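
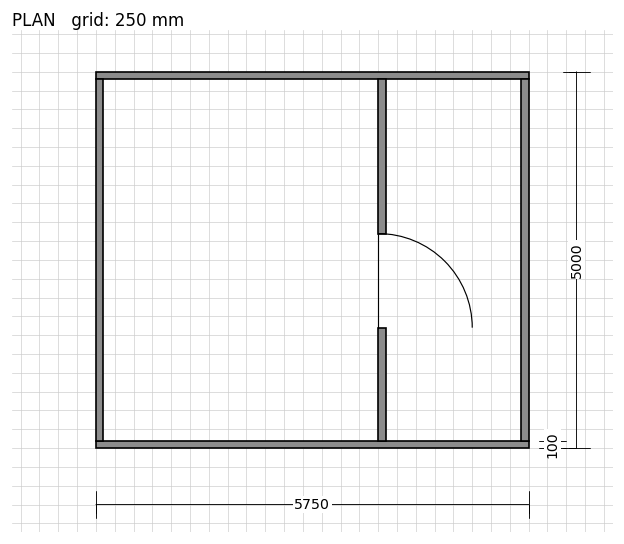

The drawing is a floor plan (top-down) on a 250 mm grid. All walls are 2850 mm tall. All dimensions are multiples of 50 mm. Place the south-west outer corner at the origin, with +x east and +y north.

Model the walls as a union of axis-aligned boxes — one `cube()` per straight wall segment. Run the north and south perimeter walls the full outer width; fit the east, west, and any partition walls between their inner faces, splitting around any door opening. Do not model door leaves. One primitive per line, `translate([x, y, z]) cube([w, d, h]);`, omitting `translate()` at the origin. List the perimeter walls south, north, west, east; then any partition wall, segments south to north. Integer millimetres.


cube([5750, 100, 2850]);
translate([0, 4900, 0]) cube([5750, 100, 2850]);
translate([0, 100, 0]) cube([100, 4800, 2850]);
translate([5650, 100, 0]) cube([100, 4800, 2850]);
translate([3750, 100, 0]) cube([100, 1500, 2850]);
translate([3750, 2850, 0]) cube([100, 2050, 2850]);


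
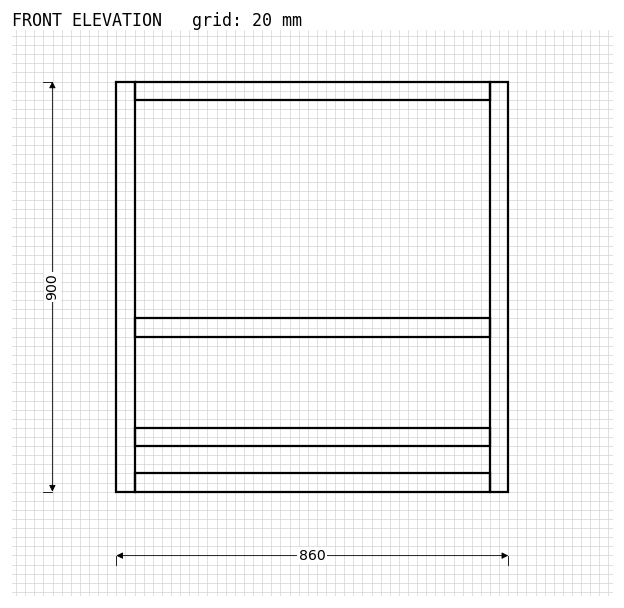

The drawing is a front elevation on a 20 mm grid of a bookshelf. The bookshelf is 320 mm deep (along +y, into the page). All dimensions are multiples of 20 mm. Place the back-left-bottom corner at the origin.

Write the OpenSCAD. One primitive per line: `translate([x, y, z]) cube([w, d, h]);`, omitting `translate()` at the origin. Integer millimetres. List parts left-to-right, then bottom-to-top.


cube([40, 320, 900]);
translate([40, 0, 0]) cube([780, 320, 40]);
translate([40, 0, 100]) cube([780, 320, 40]);
translate([40, 0, 340]) cube([780, 320, 40]);
translate([40, 0, 860]) cube([780, 320, 40]);
translate([820, 0, 0]) cube([40, 320, 900]);


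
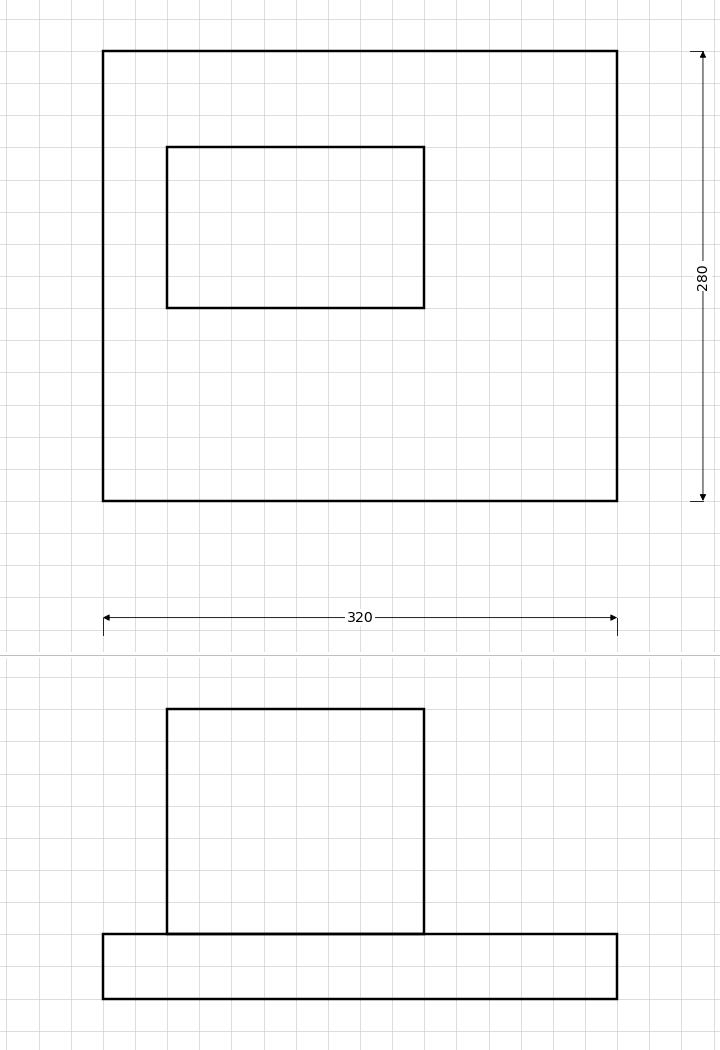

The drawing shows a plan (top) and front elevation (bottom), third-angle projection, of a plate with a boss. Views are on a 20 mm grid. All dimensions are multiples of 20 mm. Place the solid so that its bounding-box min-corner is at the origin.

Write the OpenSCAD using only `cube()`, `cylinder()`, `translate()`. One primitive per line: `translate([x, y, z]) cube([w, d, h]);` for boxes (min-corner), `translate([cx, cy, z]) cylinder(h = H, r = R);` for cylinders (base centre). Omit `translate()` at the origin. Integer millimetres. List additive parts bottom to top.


cube([320, 280, 40]);
translate([40, 120, 40]) cube([160, 100, 140]);


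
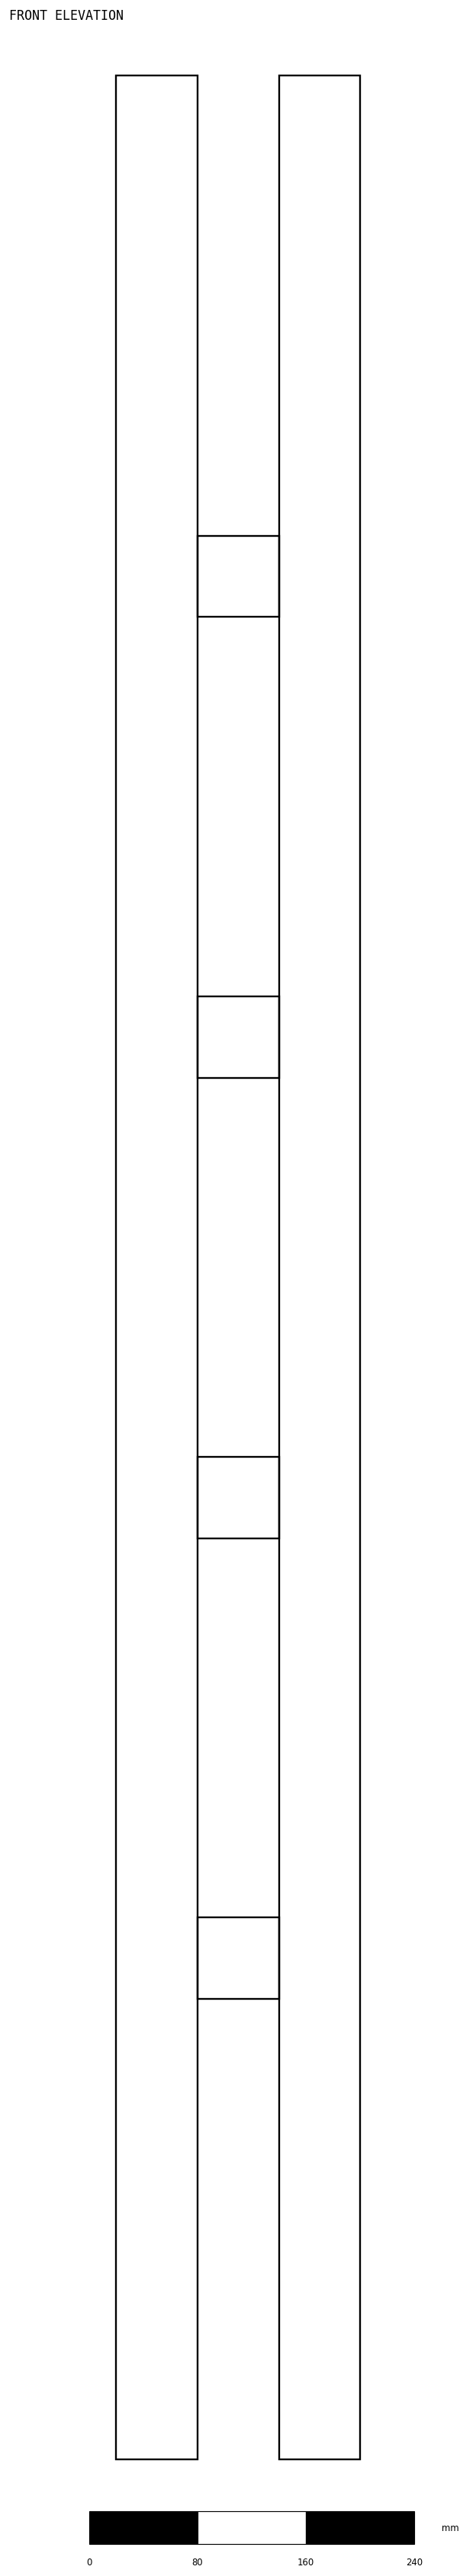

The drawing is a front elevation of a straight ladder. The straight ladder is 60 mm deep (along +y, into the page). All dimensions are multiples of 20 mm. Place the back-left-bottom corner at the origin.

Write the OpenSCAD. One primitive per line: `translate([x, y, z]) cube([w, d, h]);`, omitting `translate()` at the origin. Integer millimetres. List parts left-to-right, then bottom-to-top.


cube([60, 60, 1760]);
translate([60, 0, 340]) cube([60, 60, 60]);
translate([60, 0, 680]) cube([60, 60, 60]);
translate([60, 0, 1020]) cube([60, 60, 60]);
translate([60, 0, 1360]) cube([60, 60, 60]);
translate([120, 0, 0]) cube([60, 60, 1760]);


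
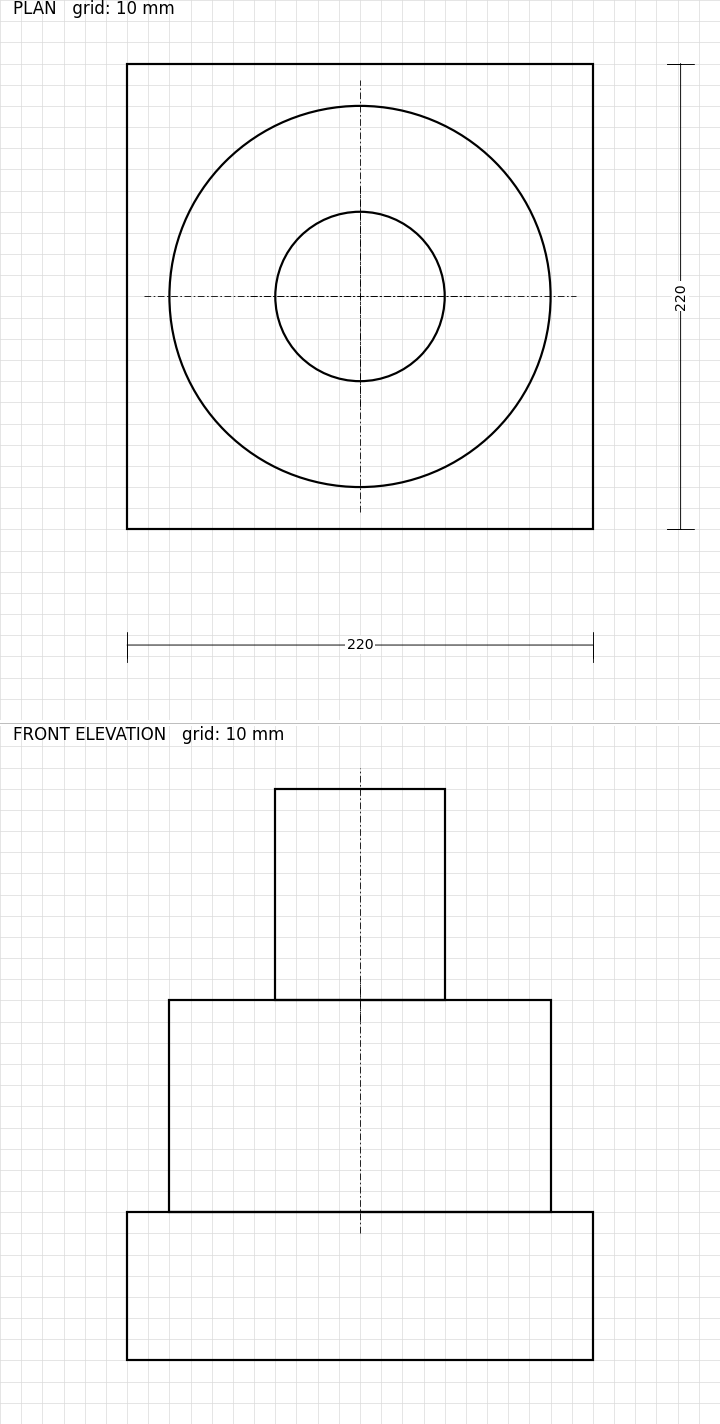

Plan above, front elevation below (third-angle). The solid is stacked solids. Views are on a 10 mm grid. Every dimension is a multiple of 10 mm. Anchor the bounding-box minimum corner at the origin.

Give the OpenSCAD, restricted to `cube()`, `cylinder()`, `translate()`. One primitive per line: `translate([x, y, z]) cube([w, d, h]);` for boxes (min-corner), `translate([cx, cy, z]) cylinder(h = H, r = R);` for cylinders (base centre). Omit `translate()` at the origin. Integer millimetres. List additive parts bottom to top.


cube([220, 220, 70]);
translate([110, 110, 70]) cylinder(h = 100, r = 90);
translate([110, 110, 170]) cylinder(h = 100, r = 40);


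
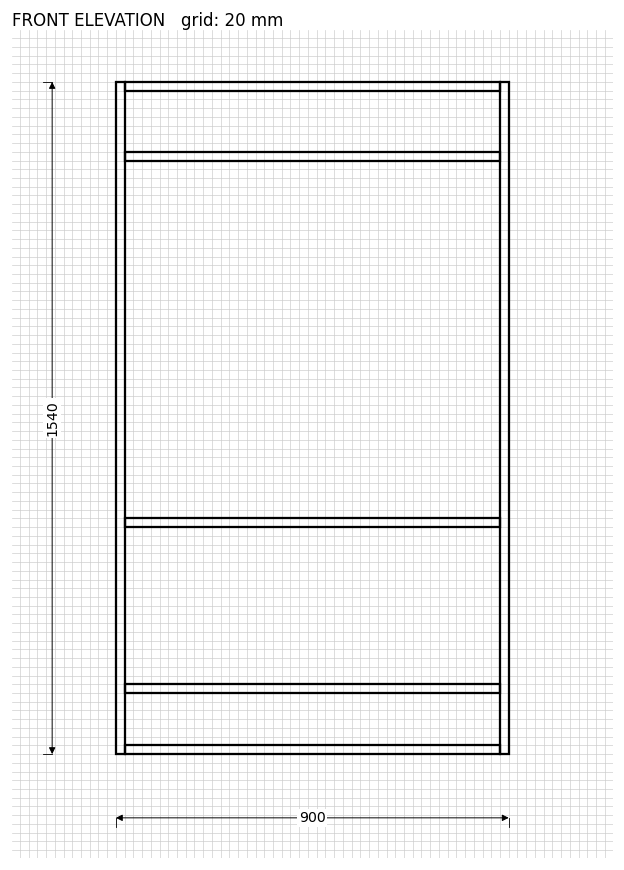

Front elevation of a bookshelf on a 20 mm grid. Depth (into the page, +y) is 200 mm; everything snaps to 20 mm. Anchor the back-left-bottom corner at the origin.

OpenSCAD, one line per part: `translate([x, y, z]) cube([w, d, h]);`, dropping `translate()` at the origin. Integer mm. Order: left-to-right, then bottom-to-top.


cube([20, 200, 1540]);
translate([20, 0, 0]) cube([860, 200, 20]);
translate([20, 0, 140]) cube([860, 200, 20]);
translate([20, 0, 520]) cube([860, 200, 20]);
translate([20, 0, 1360]) cube([860, 200, 20]);
translate([20, 0, 1520]) cube([860, 200, 20]);
translate([880, 0, 0]) cube([20, 200, 1540]);


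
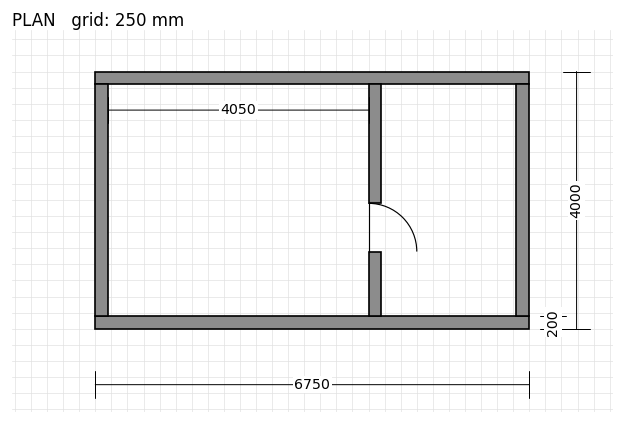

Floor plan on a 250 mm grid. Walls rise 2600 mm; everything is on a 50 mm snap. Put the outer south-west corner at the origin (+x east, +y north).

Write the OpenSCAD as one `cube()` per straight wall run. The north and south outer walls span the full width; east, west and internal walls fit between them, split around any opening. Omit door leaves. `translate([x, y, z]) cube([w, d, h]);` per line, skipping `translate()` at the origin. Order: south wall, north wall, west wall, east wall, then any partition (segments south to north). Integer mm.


cube([6750, 200, 2600]);
translate([0, 3800, 0]) cube([6750, 200, 2600]);
translate([0, 200, 0]) cube([200, 3600, 2600]);
translate([6550, 200, 0]) cube([200, 3600, 2600]);
translate([4250, 200, 0]) cube([200, 1000, 2600]);
translate([4250, 1950, 0]) cube([200, 1850, 2600]);


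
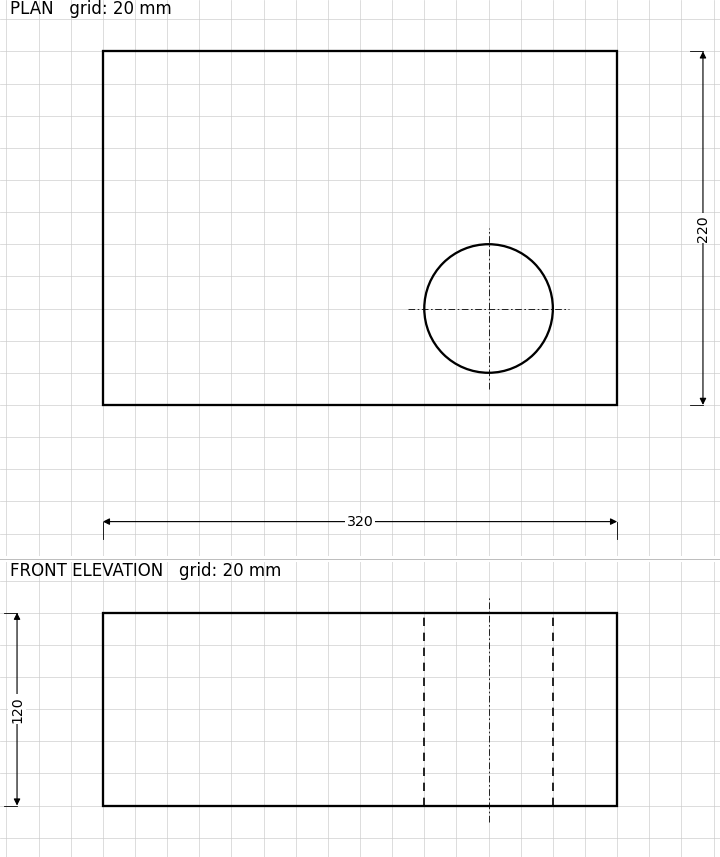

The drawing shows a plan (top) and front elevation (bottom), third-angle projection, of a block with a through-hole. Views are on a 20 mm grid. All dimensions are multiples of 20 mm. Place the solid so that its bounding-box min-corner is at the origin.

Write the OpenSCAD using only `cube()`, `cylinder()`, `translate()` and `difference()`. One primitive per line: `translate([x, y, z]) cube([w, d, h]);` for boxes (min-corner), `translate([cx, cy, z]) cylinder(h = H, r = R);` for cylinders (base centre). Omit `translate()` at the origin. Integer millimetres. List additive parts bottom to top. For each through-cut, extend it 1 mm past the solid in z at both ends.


difference() {
  cube([320, 220, 120]);
  translate([240, 60, -1]) cylinder(h = 122, r = 40);
}


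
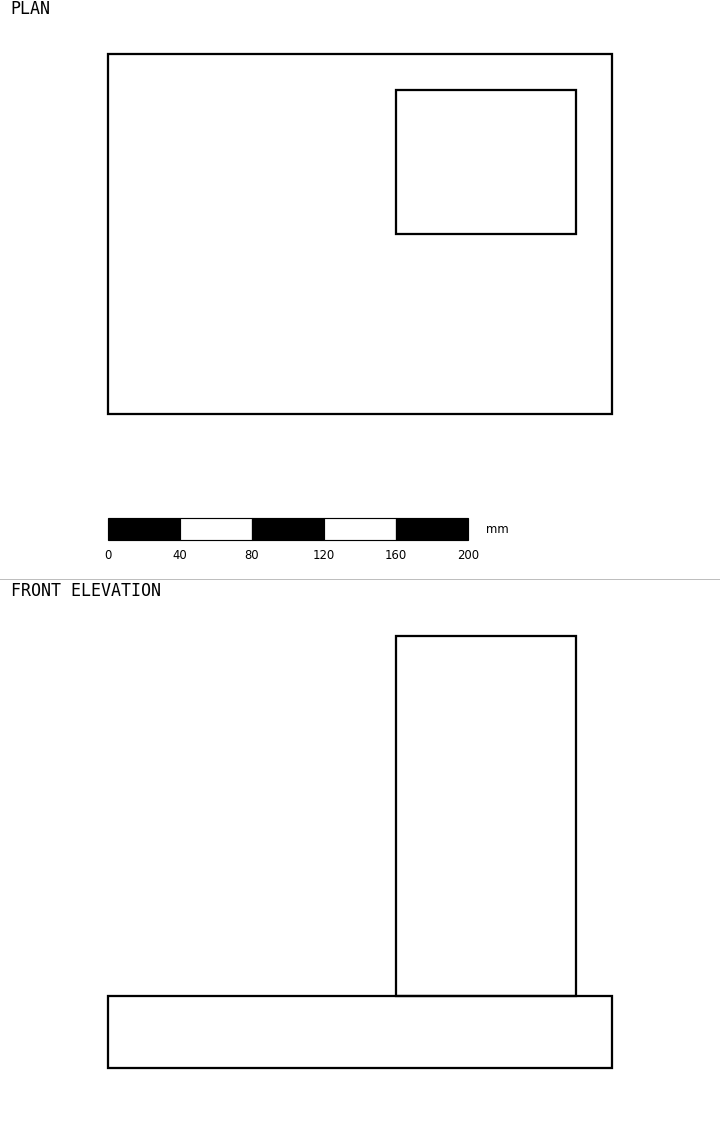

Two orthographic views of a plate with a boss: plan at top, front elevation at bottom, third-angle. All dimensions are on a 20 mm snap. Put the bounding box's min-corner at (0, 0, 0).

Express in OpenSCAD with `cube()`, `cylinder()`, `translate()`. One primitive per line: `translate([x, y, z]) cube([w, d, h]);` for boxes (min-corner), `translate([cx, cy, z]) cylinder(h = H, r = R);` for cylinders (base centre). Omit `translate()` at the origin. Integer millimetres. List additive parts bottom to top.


cube([280, 200, 40]);
translate([160, 100, 40]) cube([100, 80, 200]);


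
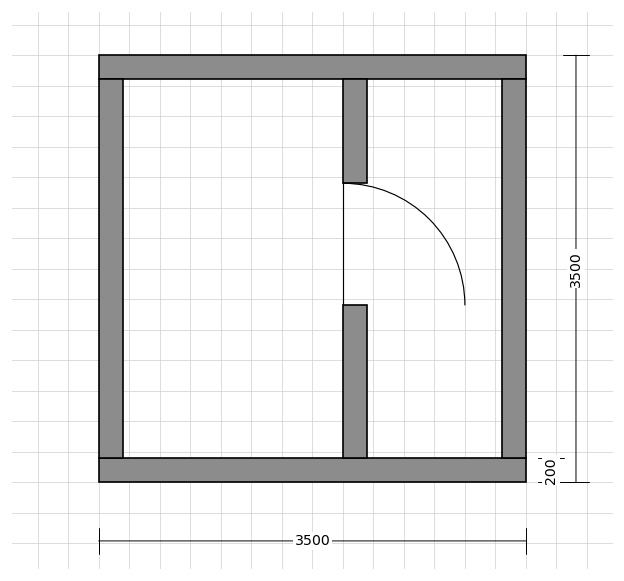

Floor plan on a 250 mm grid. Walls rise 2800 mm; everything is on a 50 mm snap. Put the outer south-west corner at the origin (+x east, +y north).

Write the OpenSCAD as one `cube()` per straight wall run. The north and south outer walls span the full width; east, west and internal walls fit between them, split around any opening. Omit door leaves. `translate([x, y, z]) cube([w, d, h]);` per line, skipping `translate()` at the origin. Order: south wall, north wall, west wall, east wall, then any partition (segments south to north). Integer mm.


cube([3500, 200, 2800]);
translate([0, 3300, 0]) cube([3500, 200, 2800]);
translate([0, 200, 0]) cube([200, 3100, 2800]);
translate([3300, 200, 0]) cube([200, 3100, 2800]);
translate([2000, 200, 0]) cube([200, 1250, 2800]);
translate([2000, 2450, 0]) cube([200, 850, 2800]);


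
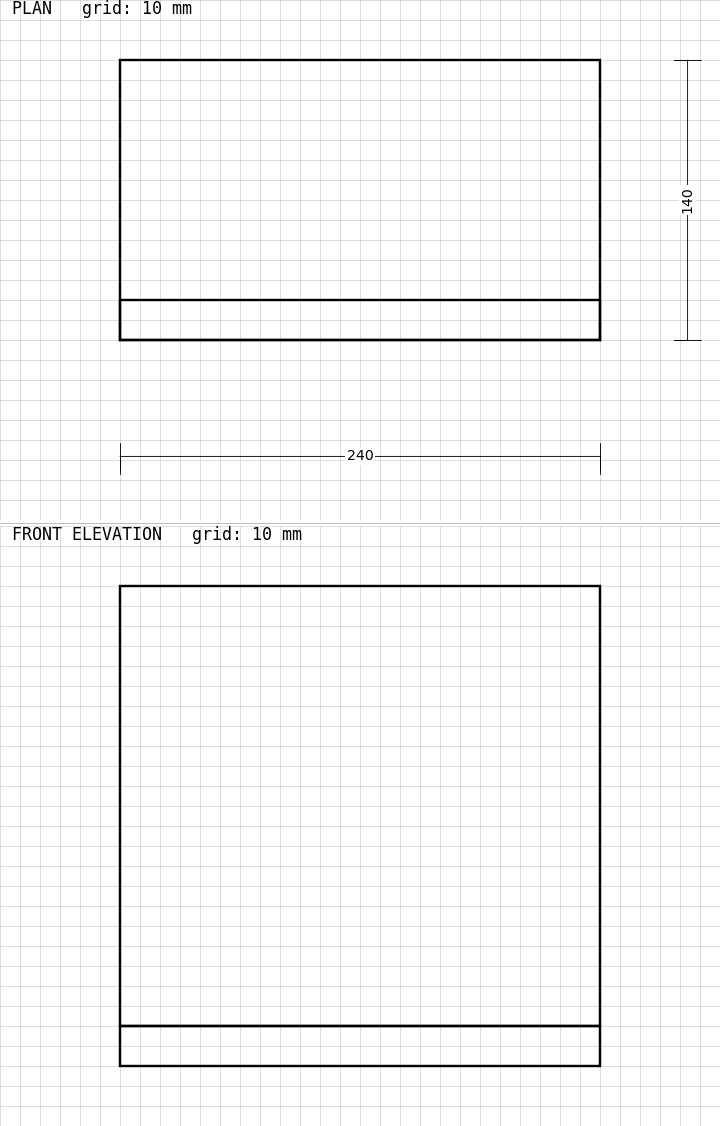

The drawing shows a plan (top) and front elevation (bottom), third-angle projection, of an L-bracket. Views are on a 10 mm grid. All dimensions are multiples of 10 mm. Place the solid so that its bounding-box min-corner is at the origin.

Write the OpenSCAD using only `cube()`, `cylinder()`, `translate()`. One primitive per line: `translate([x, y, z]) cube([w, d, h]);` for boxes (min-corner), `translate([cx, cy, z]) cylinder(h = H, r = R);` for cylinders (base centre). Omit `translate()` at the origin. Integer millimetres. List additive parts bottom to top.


cube([240, 140, 20]);
translate([0, 0, 20]) cube([240, 20, 220]);


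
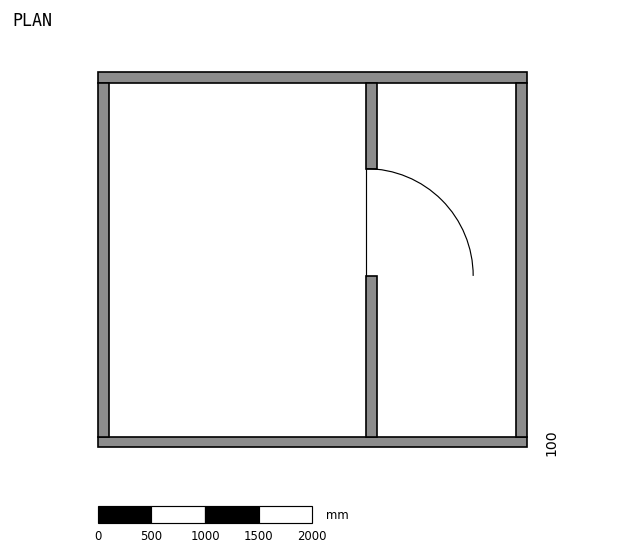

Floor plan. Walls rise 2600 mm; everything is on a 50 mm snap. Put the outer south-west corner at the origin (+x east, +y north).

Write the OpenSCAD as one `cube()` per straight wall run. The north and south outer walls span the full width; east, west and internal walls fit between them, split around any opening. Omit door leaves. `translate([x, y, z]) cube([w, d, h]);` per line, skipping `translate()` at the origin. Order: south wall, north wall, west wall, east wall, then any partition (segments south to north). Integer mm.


cube([4000, 100, 2600]);
translate([0, 3400, 0]) cube([4000, 100, 2600]);
translate([0, 100, 0]) cube([100, 3300, 2600]);
translate([3900, 100, 0]) cube([100, 3300, 2600]);
translate([2500, 100, 0]) cube([100, 1500, 2600]);
translate([2500, 2600, 0]) cube([100, 800, 2600]);


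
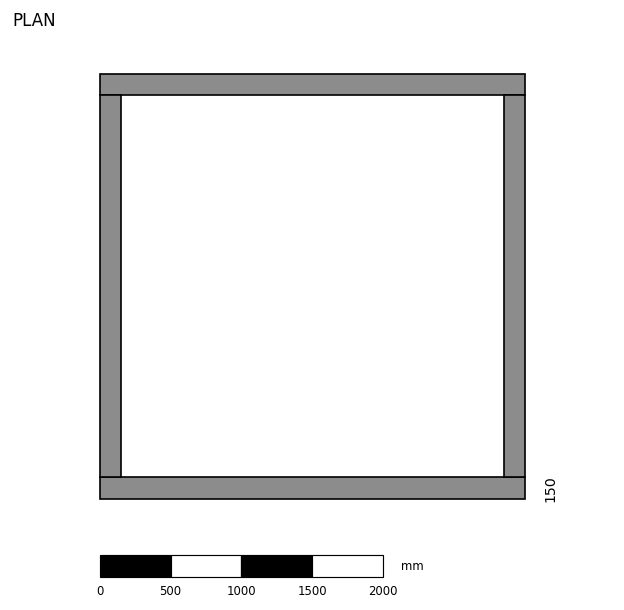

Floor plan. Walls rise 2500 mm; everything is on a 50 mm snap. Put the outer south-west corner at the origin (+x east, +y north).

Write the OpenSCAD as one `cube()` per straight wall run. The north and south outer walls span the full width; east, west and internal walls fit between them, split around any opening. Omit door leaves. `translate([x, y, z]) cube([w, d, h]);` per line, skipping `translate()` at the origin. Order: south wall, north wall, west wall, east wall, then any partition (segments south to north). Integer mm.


cube([3000, 150, 2500]);
translate([0, 2850, 0]) cube([3000, 150, 2500]);
translate([0, 150, 0]) cube([150, 2700, 2500]);
translate([2850, 150, 0]) cube([150, 2700, 2500]);


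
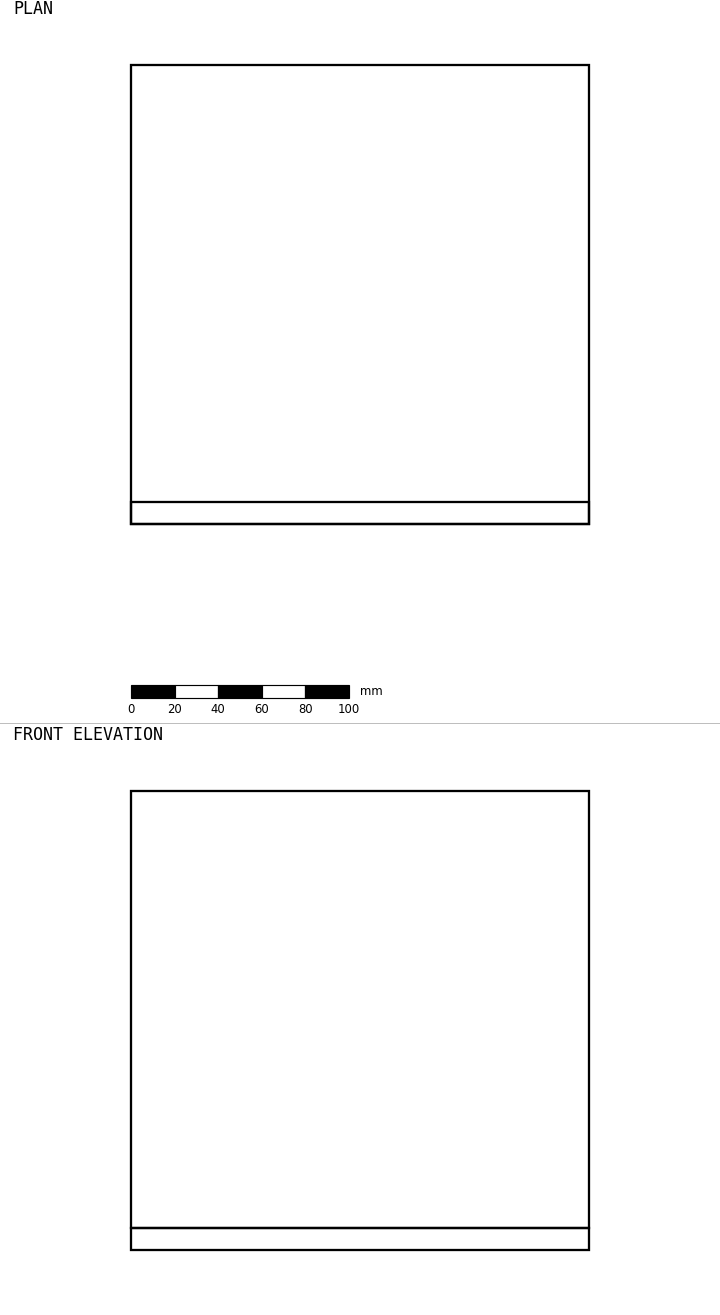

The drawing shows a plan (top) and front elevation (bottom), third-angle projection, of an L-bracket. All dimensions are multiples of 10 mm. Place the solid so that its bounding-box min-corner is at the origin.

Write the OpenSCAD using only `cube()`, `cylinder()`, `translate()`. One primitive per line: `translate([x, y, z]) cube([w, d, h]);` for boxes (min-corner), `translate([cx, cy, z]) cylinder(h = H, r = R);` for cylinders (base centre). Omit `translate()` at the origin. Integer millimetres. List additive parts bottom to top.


cube([210, 210, 10]);
translate([0, 0, 10]) cube([210, 10, 200]);


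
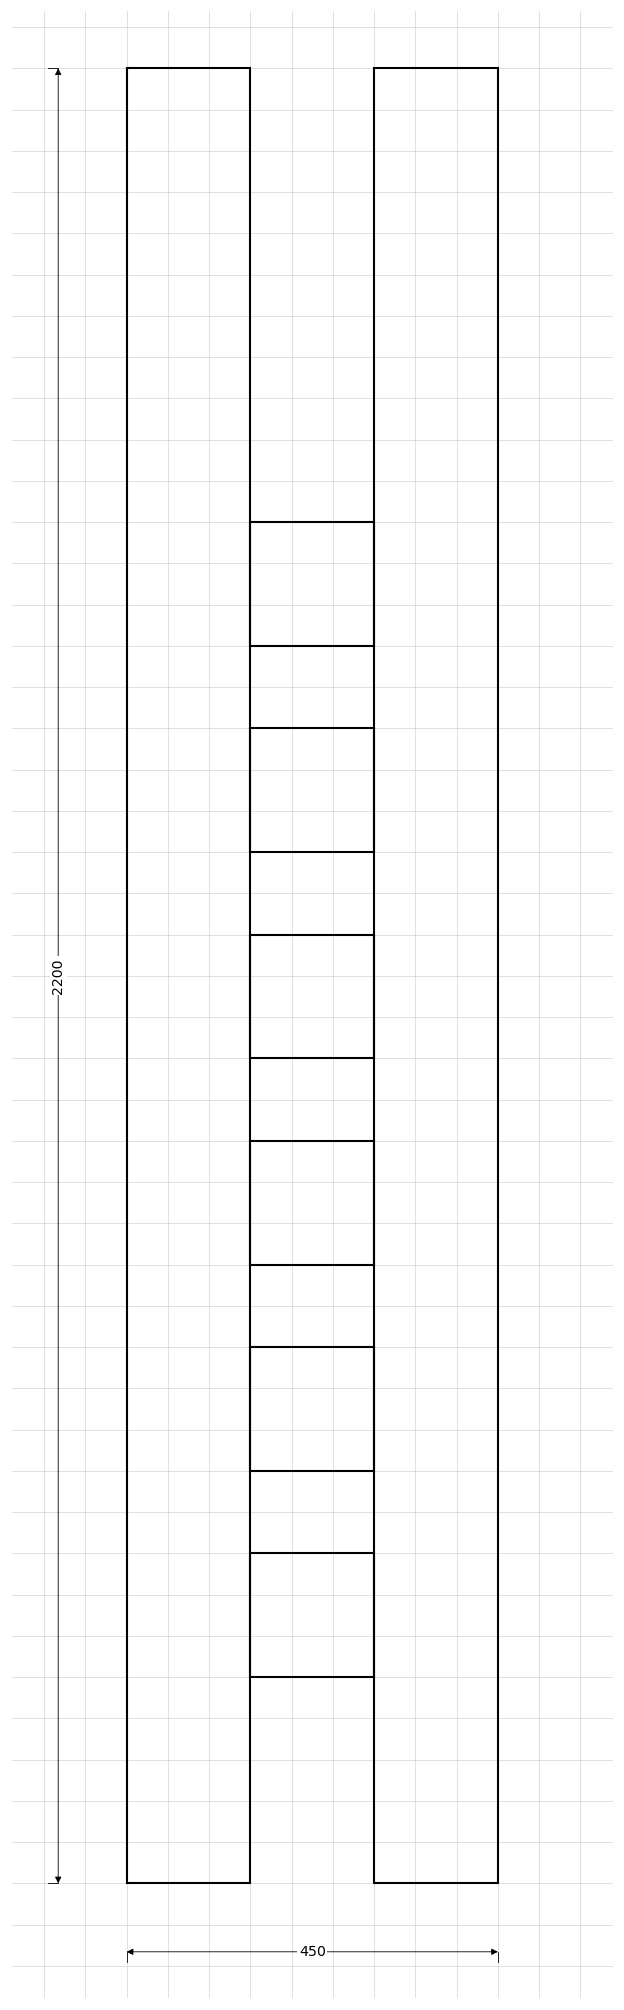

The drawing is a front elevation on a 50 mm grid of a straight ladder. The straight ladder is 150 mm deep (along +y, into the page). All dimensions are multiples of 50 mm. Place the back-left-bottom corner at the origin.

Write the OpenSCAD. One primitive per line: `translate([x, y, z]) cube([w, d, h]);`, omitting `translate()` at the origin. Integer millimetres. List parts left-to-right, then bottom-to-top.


cube([150, 150, 2200]);
translate([150, 0, 250]) cube([150, 150, 150]);
translate([150, 0, 500]) cube([150, 150, 150]);
translate([150, 0, 750]) cube([150, 150, 150]);
translate([150, 0, 1000]) cube([150, 150, 150]);
translate([150, 0, 1250]) cube([150, 150, 150]);
translate([150, 0, 1500]) cube([150, 150, 150]);
translate([300, 0, 0]) cube([150, 150, 2200]);


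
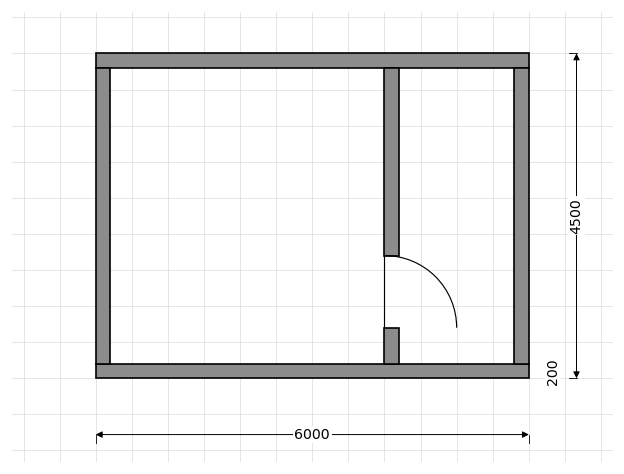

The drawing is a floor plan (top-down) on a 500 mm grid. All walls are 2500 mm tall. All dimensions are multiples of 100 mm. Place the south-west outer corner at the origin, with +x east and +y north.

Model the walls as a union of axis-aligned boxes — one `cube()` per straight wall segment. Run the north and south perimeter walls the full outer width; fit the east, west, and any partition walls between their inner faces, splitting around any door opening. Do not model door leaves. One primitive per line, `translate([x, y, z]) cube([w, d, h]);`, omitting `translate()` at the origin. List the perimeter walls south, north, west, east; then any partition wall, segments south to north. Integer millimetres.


cube([6000, 200, 2500]);
translate([0, 4300, 0]) cube([6000, 200, 2500]);
translate([0, 200, 0]) cube([200, 4100, 2500]);
translate([5800, 200, 0]) cube([200, 4100, 2500]);
translate([4000, 200, 0]) cube([200, 500, 2500]);
translate([4000, 1700, 0]) cube([200, 2600, 2500]);


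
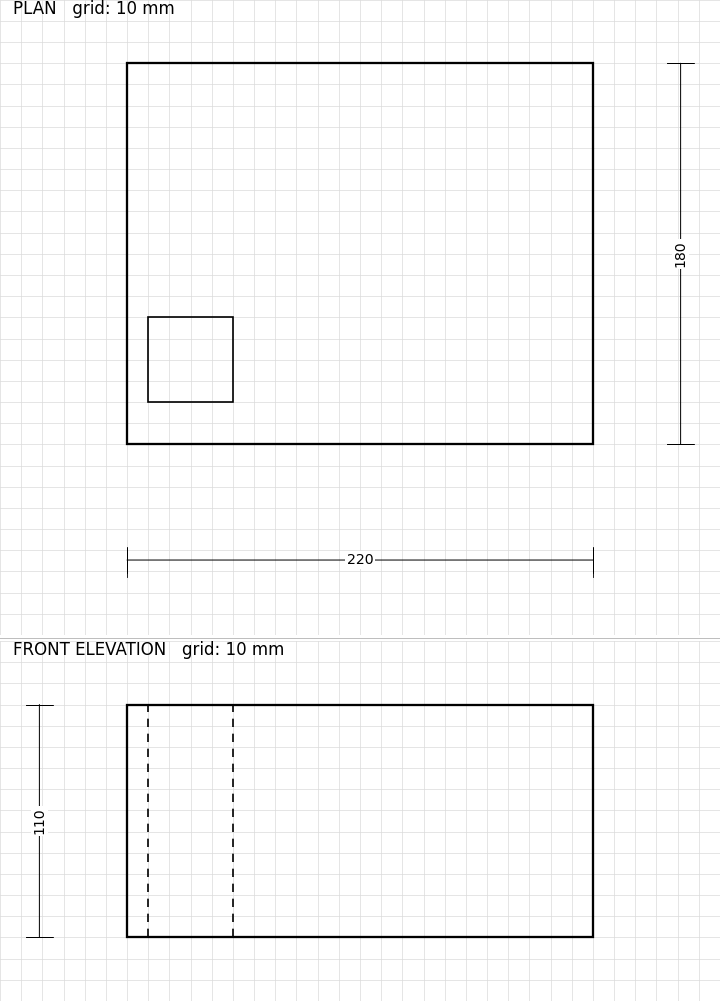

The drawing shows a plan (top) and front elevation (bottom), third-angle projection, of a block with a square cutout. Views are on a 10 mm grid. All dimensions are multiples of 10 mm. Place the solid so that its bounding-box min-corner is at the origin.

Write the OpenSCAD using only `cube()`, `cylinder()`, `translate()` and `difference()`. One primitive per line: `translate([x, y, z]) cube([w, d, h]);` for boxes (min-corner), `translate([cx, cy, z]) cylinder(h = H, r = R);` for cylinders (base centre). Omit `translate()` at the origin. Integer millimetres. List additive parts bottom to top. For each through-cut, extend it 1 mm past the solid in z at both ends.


difference() {
  cube([220, 180, 110]);
  translate([10, 20, -1]) cube([40, 40, 112]);
}


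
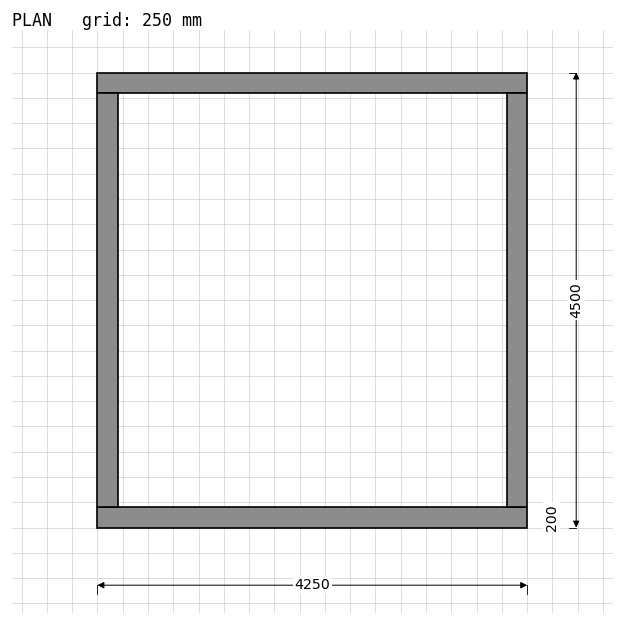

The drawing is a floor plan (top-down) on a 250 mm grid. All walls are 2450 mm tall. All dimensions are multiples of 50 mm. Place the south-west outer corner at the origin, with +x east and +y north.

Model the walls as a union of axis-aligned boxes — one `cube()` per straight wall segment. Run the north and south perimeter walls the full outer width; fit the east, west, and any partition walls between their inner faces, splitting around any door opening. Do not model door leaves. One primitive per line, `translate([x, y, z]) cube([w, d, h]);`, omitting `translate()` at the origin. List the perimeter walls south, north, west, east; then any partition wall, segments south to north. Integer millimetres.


cube([4250, 200, 2450]);
translate([0, 4300, 0]) cube([4250, 200, 2450]);
translate([0, 200, 0]) cube([200, 4100, 2450]);
translate([4050, 200, 0]) cube([200, 4100, 2450]);


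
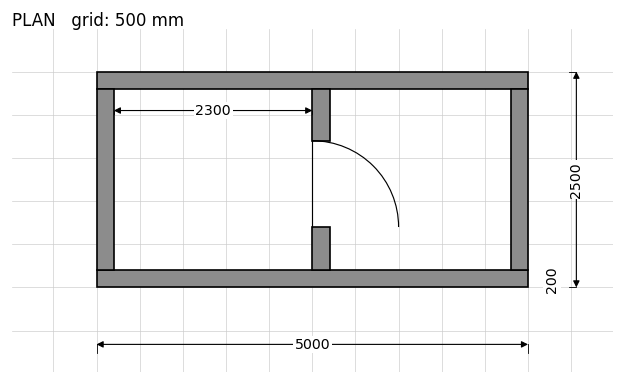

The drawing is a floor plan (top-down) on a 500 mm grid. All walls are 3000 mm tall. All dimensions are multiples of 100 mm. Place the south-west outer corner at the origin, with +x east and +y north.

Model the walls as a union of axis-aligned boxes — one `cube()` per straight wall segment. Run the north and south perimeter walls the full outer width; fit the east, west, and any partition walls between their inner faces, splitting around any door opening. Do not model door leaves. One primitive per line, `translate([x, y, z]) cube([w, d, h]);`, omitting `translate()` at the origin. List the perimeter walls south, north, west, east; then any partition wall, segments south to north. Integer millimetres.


cube([5000, 200, 3000]);
translate([0, 2300, 0]) cube([5000, 200, 3000]);
translate([0, 200, 0]) cube([200, 2100, 3000]);
translate([4800, 200, 0]) cube([200, 2100, 3000]);
translate([2500, 200, 0]) cube([200, 500, 3000]);
translate([2500, 1700, 0]) cube([200, 600, 3000]);


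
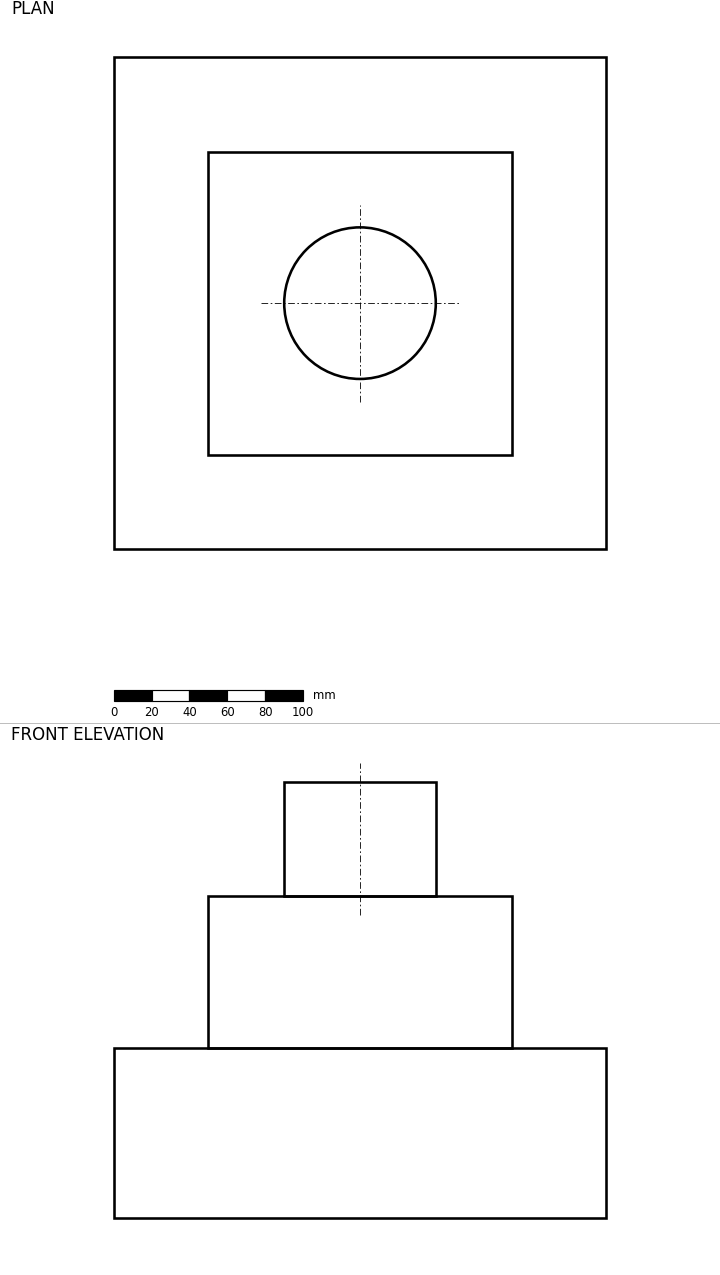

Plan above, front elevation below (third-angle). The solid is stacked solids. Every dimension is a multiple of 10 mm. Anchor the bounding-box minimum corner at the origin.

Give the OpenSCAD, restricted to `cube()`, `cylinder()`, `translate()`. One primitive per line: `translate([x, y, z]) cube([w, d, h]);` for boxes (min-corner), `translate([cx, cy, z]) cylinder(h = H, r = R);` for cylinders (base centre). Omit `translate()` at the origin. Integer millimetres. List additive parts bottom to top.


cube([260, 260, 90]);
translate([50, 50, 90]) cube([160, 160, 80]);
translate([130, 130, 170]) cylinder(h = 60, r = 40);


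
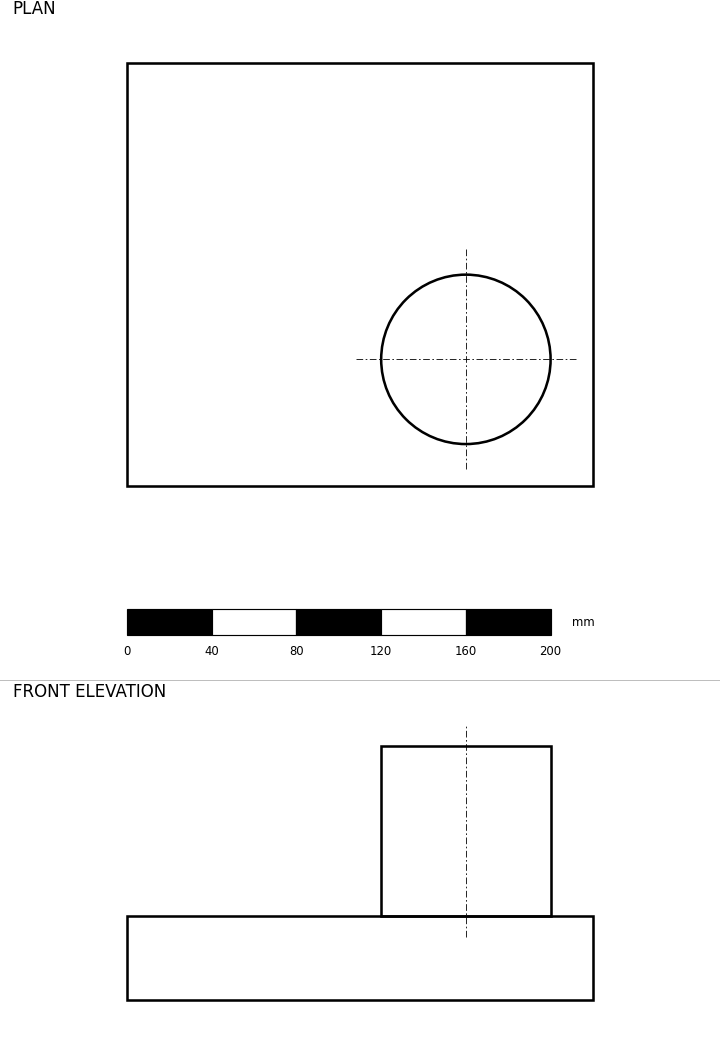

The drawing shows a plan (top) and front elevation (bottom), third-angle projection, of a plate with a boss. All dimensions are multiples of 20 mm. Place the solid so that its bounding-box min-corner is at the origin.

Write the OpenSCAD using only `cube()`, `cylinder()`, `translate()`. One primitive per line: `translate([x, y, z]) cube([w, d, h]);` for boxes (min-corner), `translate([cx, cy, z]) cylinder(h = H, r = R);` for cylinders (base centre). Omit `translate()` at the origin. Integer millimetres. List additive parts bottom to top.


cube([220, 200, 40]);
translate([160, 60, 40]) cylinder(h = 80, r = 40);


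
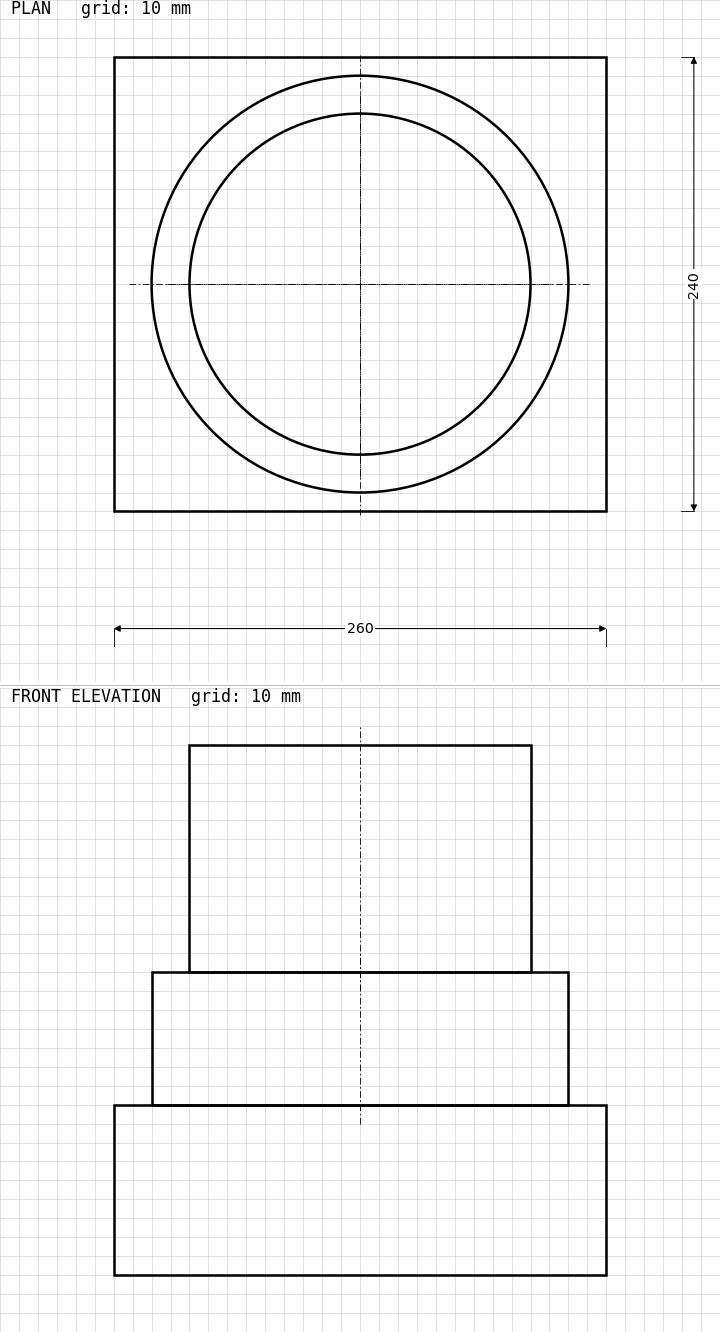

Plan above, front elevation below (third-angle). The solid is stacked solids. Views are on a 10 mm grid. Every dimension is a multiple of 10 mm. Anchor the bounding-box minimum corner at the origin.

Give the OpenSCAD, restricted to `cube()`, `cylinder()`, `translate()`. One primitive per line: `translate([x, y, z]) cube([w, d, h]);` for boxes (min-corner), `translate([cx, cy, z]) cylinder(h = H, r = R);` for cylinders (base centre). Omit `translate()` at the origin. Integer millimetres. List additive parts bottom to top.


cube([260, 240, 90]);
translate([130, 120, 90]) cylinder(h = 70, r = 110);
translate([130, 120, 160]) cylinder(h = 120, r = 90);


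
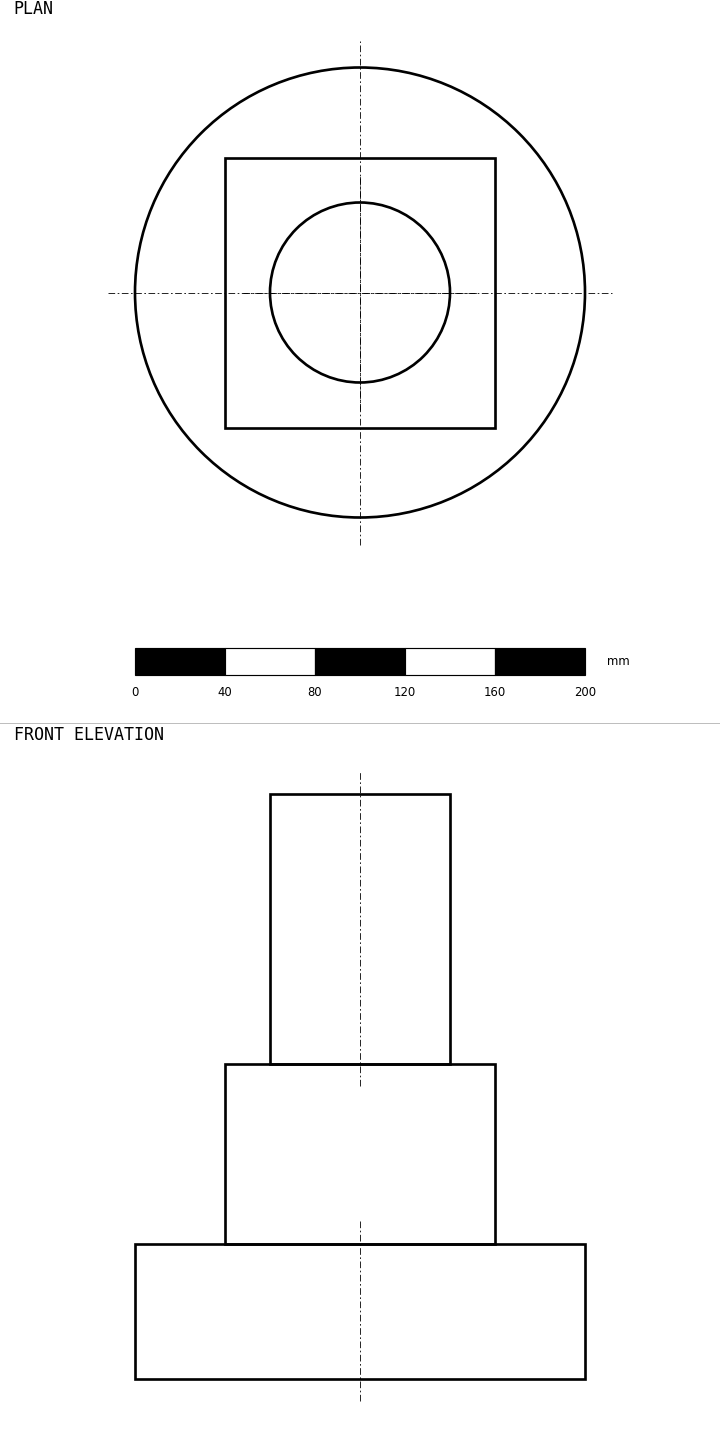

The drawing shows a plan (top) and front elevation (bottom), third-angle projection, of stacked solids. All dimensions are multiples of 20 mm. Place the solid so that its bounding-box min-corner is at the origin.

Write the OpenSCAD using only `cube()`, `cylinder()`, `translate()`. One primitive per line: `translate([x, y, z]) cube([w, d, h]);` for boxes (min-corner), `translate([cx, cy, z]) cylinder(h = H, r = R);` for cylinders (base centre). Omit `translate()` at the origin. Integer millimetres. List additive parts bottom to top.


translate([100, 100, 0]) cylinder(h = 60, r = 100);
translate([40, 40, 60]) cube([120, 120, 80]);
translate([100, 100, 140]) cylinder(h = 120, r = 40);


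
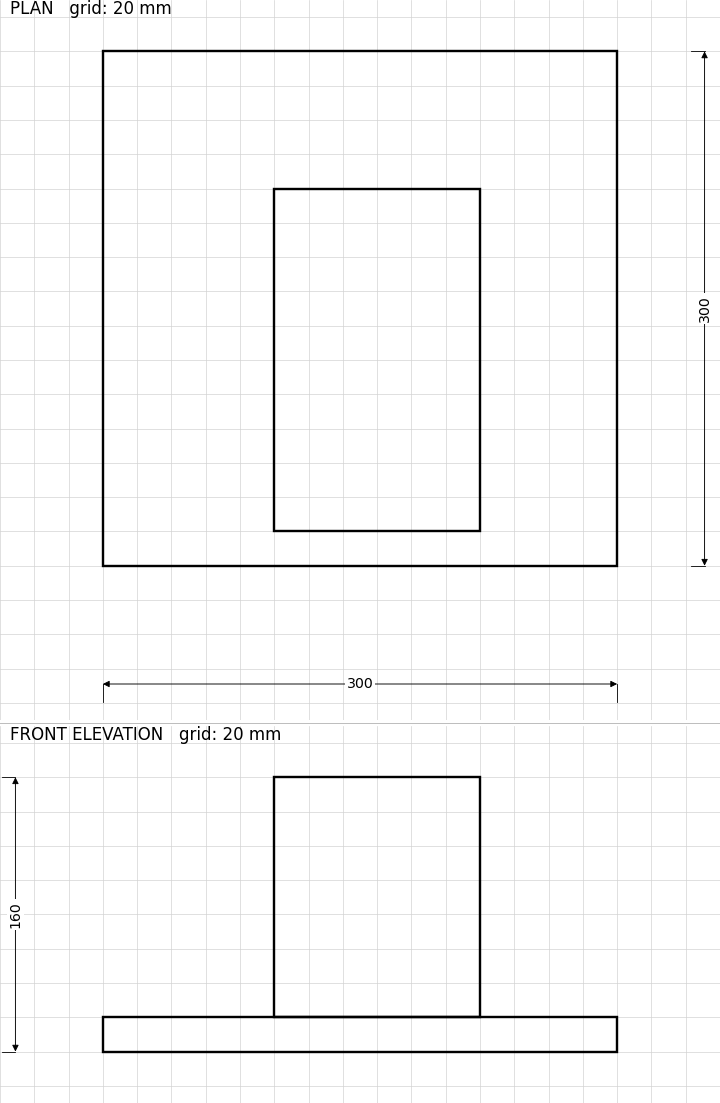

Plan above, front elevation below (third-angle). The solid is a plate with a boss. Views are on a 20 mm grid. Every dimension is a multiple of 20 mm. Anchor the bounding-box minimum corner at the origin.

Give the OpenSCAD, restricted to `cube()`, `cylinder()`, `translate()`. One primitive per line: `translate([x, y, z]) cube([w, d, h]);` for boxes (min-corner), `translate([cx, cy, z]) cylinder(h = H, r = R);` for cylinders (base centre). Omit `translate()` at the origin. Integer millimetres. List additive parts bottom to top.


cube([300, 300, 20]);
translate([100, 20, 20]) cube([120, 200, 140]);


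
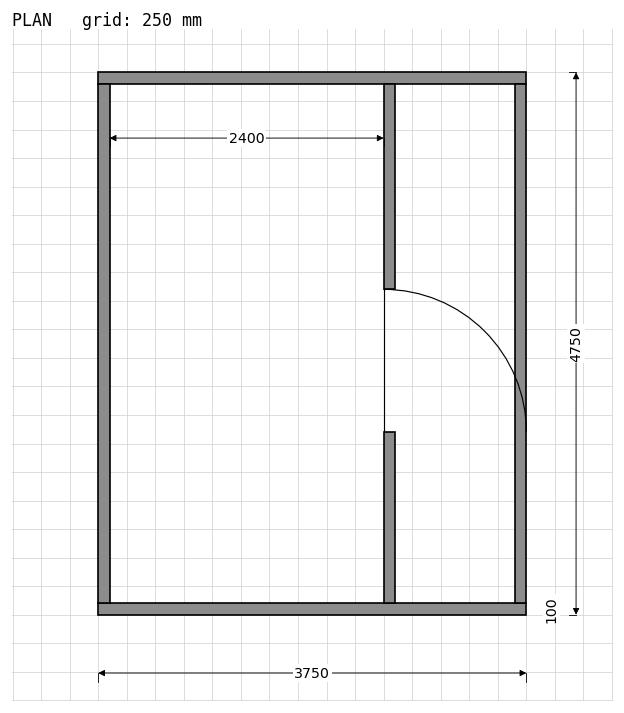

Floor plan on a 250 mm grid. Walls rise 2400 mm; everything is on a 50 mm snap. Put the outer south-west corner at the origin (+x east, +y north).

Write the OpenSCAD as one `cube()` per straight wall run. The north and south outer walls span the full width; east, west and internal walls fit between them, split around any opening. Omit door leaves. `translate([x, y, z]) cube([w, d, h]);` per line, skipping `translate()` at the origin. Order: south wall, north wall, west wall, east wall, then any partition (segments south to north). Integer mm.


cube([3750, 100, 2400]);
translate([0, 4650, 0]) cube([3750, 100, 2400]);
translate([0, 100, 0]) cube([100, 4550, 2400]);
translate([3650, 100, 0]) cube([100, 4550, 2400]);
translate([2500, 100, 0]) cube([100, 1500, 2400]);
translate([2500, 2850, 0]) cube([100, 1800, 2400]);


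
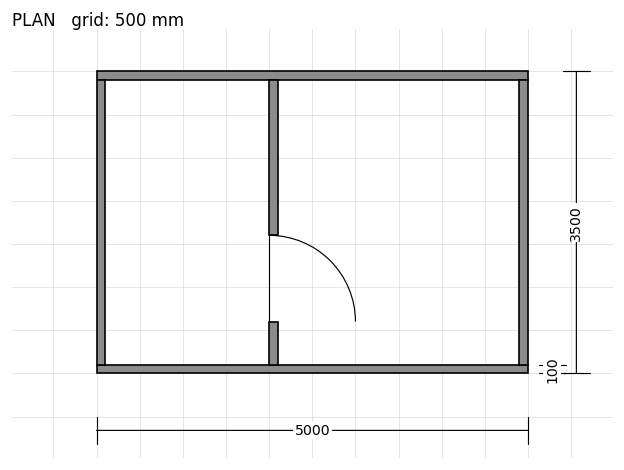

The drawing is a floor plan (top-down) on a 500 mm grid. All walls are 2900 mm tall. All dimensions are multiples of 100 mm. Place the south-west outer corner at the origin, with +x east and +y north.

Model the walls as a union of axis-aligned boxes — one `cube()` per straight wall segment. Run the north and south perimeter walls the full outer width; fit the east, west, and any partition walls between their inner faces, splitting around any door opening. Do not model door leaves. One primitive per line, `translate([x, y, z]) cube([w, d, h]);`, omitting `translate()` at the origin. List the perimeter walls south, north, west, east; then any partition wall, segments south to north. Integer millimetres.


cube([5000, 100, 2900]);
translate([0, 3400, 0]) cube([5000, 100, 2900]);
translate([0, 100, 0]) cube([100, 3300, 2900]);
translate([4900, 100, 0]) cube([100, 3300, 2900]);
translate([2000, 100, 0]) cube([100, 500, 2900]);
translate([2000, 1600, 0]) cube([100, 1800, 2900]);


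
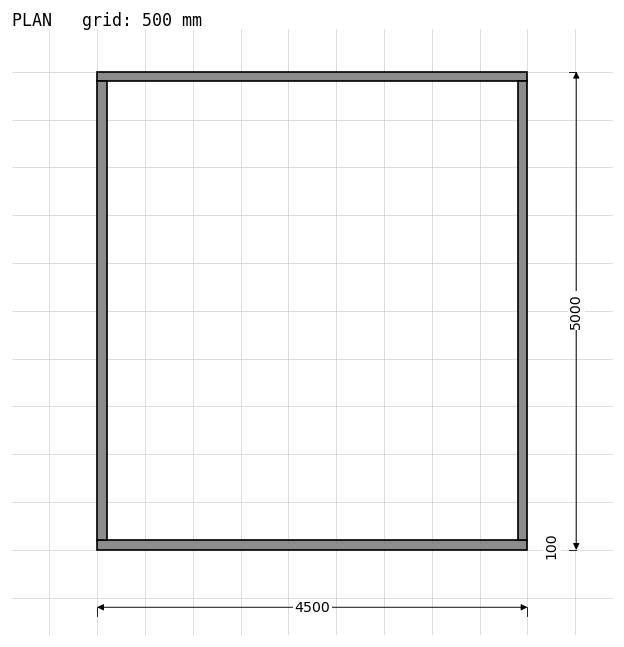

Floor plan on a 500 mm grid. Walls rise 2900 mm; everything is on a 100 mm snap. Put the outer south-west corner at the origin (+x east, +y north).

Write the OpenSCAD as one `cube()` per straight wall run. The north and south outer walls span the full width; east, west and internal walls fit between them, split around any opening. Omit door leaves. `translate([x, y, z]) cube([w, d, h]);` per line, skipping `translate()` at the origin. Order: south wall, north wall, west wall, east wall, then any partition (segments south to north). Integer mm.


cube([4500, 100, 2900]);
translate([0, 4900, 0]) cube([4500, 100, 2900]);
translate([0, 100, 0]) cube([100, 4800, 2900]);
translate([4400, 100, 0]) cube([100, 4800, 2900]);


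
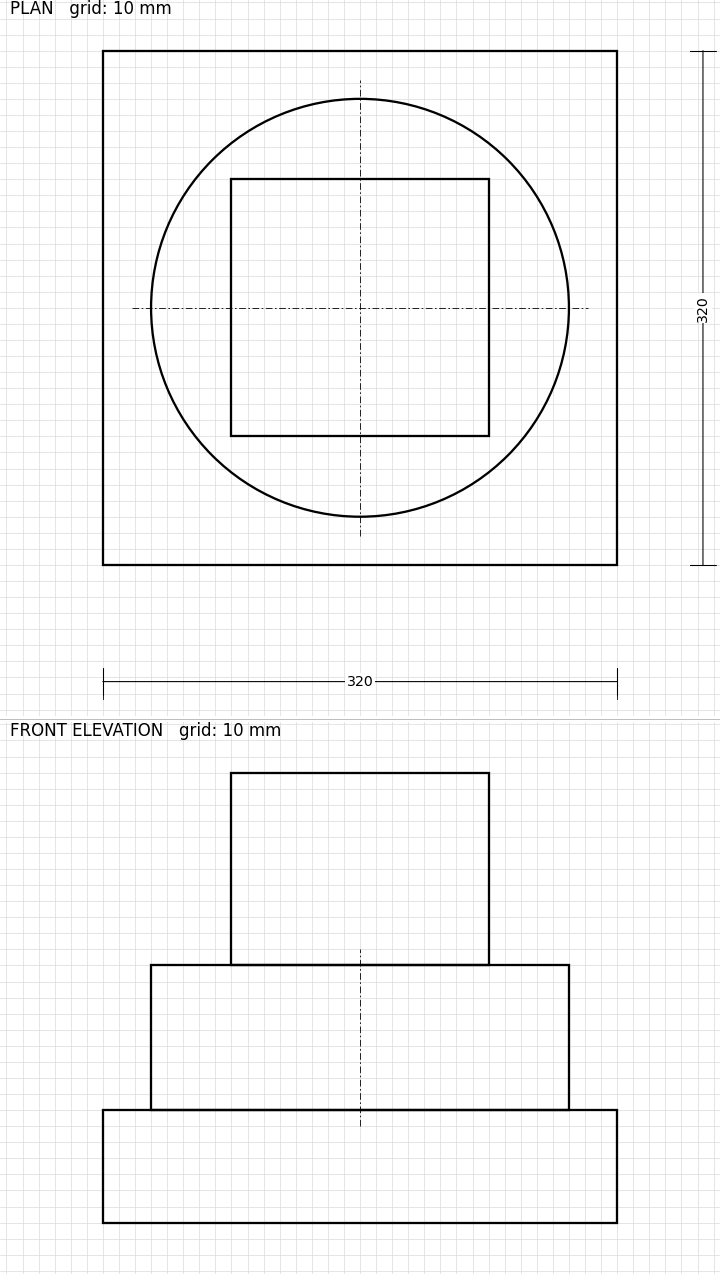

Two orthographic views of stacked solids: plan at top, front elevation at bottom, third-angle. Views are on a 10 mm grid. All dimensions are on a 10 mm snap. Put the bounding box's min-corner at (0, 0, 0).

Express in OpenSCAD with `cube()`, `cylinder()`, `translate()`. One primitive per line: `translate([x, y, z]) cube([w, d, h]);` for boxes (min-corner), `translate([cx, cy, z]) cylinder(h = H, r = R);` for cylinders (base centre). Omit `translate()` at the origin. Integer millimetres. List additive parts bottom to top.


cube([320, 320, 70]);
translate([160, 160, 70]) cylinder(h = 90, r = 130);
translate([80, 80, 160]) cube([160, 160, 120]);


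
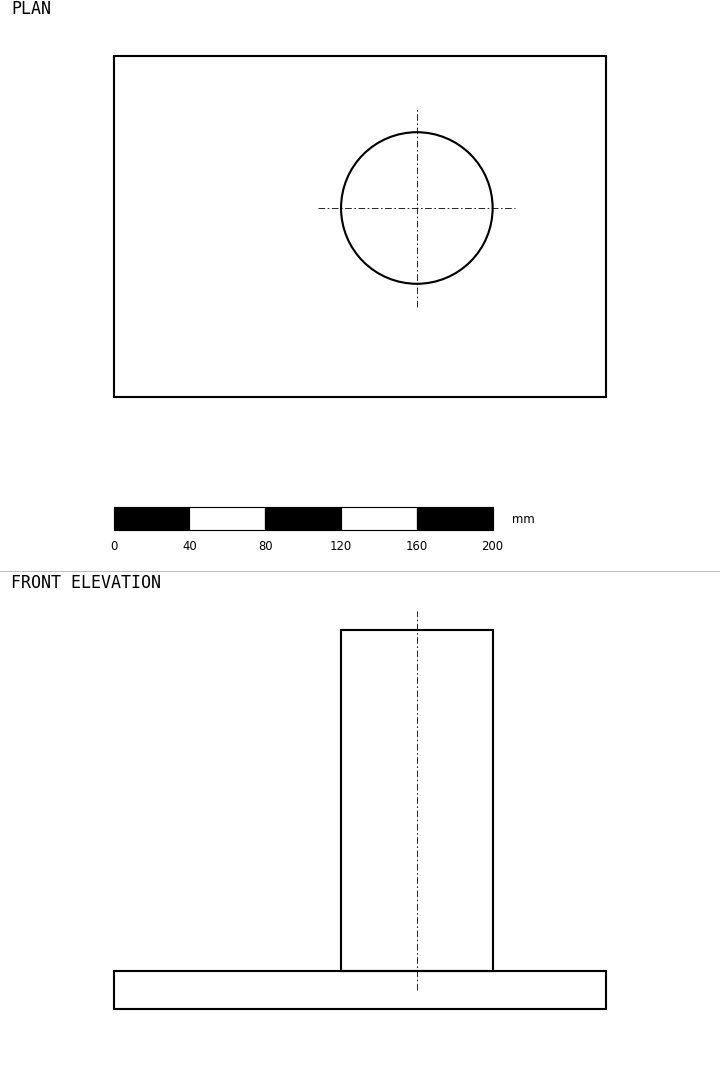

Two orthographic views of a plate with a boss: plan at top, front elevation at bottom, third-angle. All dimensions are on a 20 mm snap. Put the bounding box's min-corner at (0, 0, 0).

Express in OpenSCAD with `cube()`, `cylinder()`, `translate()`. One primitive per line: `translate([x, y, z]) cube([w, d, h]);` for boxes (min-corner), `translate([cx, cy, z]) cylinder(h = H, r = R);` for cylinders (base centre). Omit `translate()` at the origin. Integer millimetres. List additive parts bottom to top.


cube([260, 180, 20]);
translate([160, 100, 20]) cylinder(h = 180, r = 40);


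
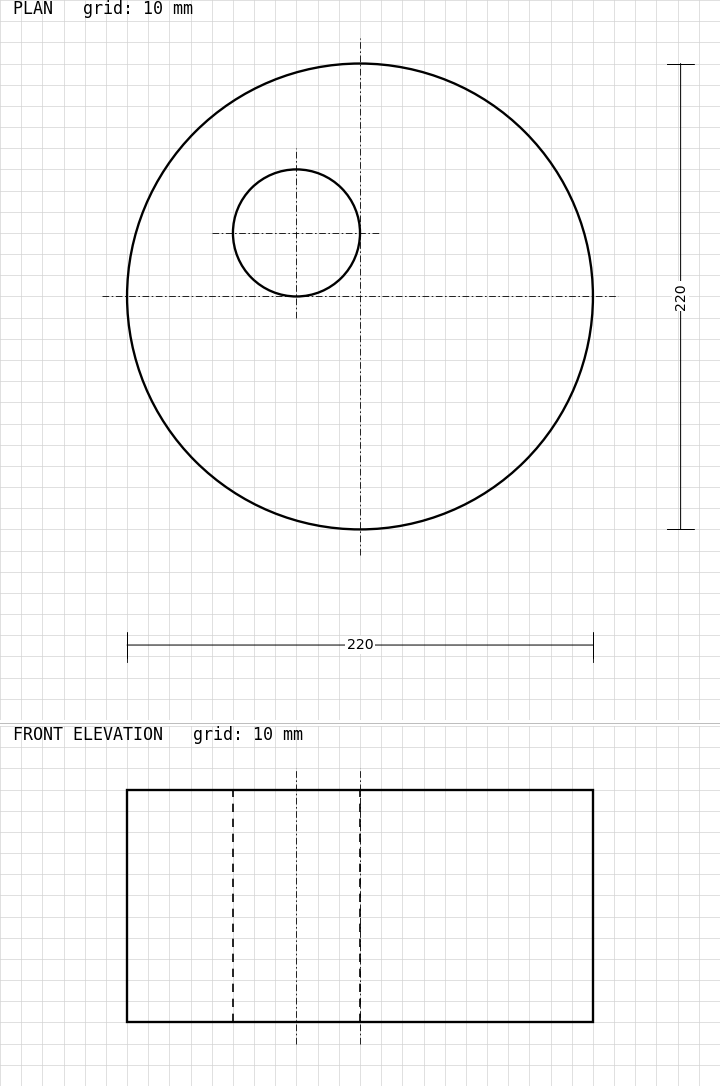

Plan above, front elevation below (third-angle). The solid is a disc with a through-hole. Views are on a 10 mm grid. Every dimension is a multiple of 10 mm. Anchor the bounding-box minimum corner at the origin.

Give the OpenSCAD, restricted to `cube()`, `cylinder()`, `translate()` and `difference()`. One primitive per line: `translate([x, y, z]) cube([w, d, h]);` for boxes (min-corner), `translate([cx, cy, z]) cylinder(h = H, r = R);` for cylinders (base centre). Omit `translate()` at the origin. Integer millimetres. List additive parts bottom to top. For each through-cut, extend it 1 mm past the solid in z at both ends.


difference() {
  translate([110, 110, 0]) cylinder(h = 110, r = 110);
  translate([80, 140, -1]) cylinder(h = 112, r = 30);
}


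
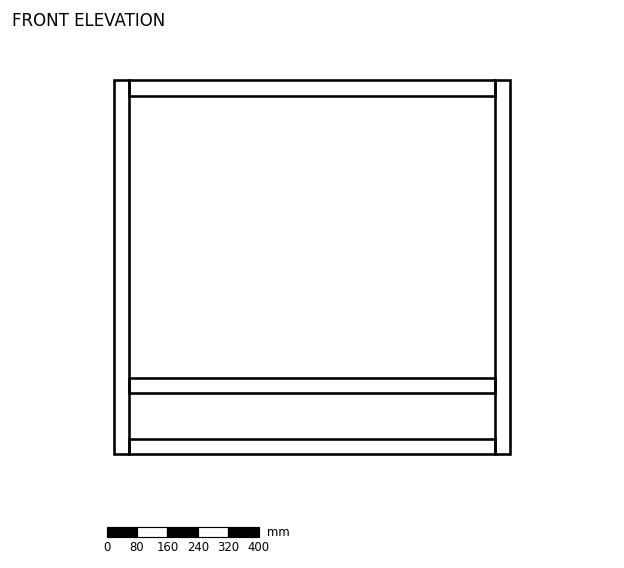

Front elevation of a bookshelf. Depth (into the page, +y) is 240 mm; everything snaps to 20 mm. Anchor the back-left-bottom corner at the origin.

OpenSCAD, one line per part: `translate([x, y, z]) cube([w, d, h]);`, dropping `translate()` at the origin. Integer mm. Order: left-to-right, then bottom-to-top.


cube([40, 240, 980]);
translate([40, 0, 0]) cube([960, 240, 40]);
translate([40, 0, 160]) cube([960, 240, 40]);
translate([40, 0, 940]) cube([960, 240, 40]);
translate([1000, 0, 0]) cube([40, 240, 980]);


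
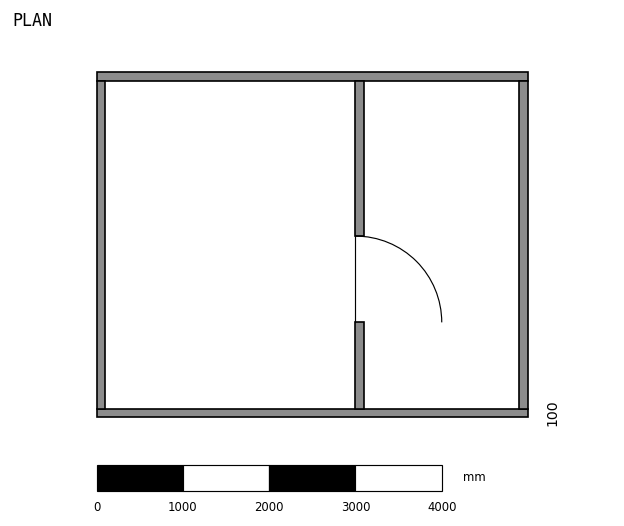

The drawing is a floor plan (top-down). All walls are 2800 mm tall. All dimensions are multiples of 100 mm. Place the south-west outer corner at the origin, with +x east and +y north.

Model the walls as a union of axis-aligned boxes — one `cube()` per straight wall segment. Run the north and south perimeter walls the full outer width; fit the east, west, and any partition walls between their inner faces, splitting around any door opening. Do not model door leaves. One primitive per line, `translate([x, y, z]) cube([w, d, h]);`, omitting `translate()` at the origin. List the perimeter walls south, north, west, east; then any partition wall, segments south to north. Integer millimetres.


cube([5000, 100, 2800]);
translate([0, 3900, 0]) cube([5000, 100, 2800]);
translate([0, 100, 0]) cube([100, 3800, 2800]);
translate([4900, 100, 0]) cube([100, 3800, 2800]);
translate([3000, 100, 0]) cube([100, 1000, 2800]);
translate([3000, 2100, 0]) cube([100, 1800, 2800]);


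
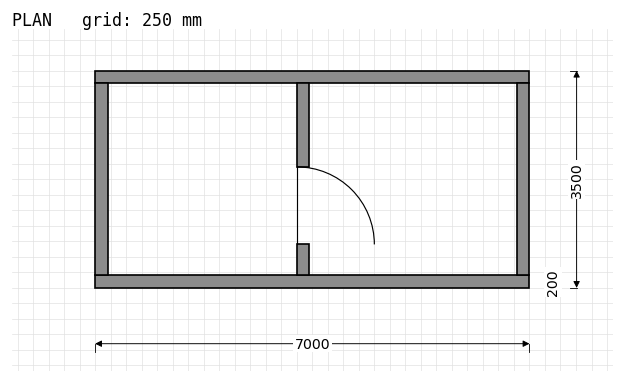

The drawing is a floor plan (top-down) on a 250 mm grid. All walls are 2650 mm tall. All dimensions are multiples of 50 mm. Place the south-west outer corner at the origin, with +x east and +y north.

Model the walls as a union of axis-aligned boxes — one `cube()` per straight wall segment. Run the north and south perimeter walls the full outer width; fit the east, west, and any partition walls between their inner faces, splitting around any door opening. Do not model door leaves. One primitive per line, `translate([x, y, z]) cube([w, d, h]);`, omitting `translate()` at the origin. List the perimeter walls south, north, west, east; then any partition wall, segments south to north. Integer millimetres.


cube([7000, 200, 2650]);
translate([0, 3300, 0]) cube([7000, 200, 2650]);
translate([0, 200, 0]) cube([200, 3100, 2650]);
translate([6800, 200, 0]) cube([200, 3100, 2650]);
translate([3250, 200, 0]) cube([200, 500, 2650]);
translate([3250, 1950, 0]) cube([200, 1350, 2650]);


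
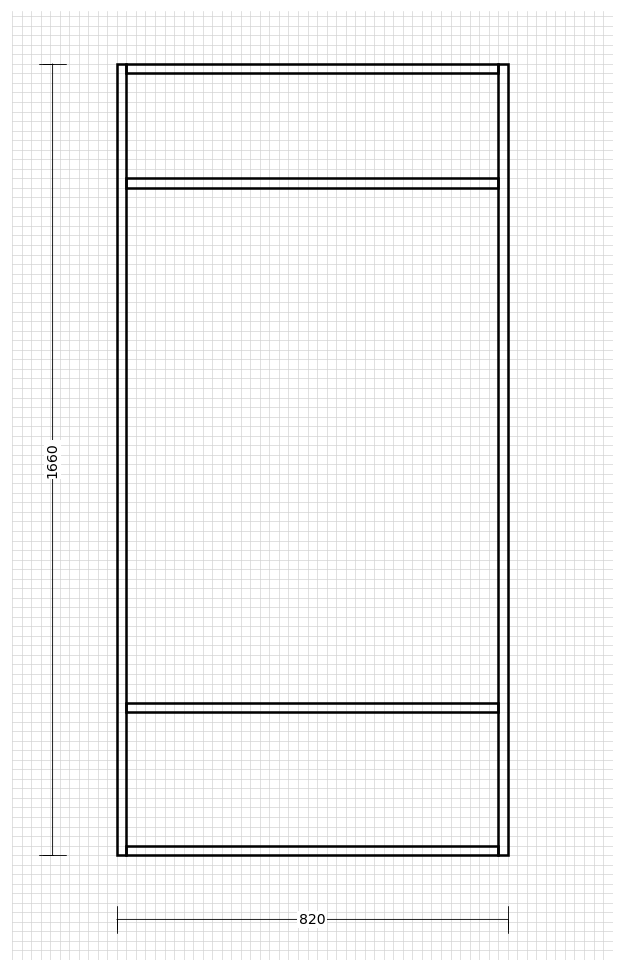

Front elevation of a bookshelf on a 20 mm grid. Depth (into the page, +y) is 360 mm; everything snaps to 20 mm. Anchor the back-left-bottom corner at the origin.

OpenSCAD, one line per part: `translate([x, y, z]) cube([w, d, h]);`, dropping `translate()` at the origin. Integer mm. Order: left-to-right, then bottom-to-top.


cube([20, 360, 1660]);
translate([20, 0, 0]) cube([780, 360, 20]);
translate([20, 0, 300]) cube([780, 360, 20]);
translate([20, 0, 1400]) cube([780, 360, 20]);
translate([20, 0, 1640]) cube([780, 360, 20]);
translate([800, 0, 0]) cube([20, 360, 1660]);


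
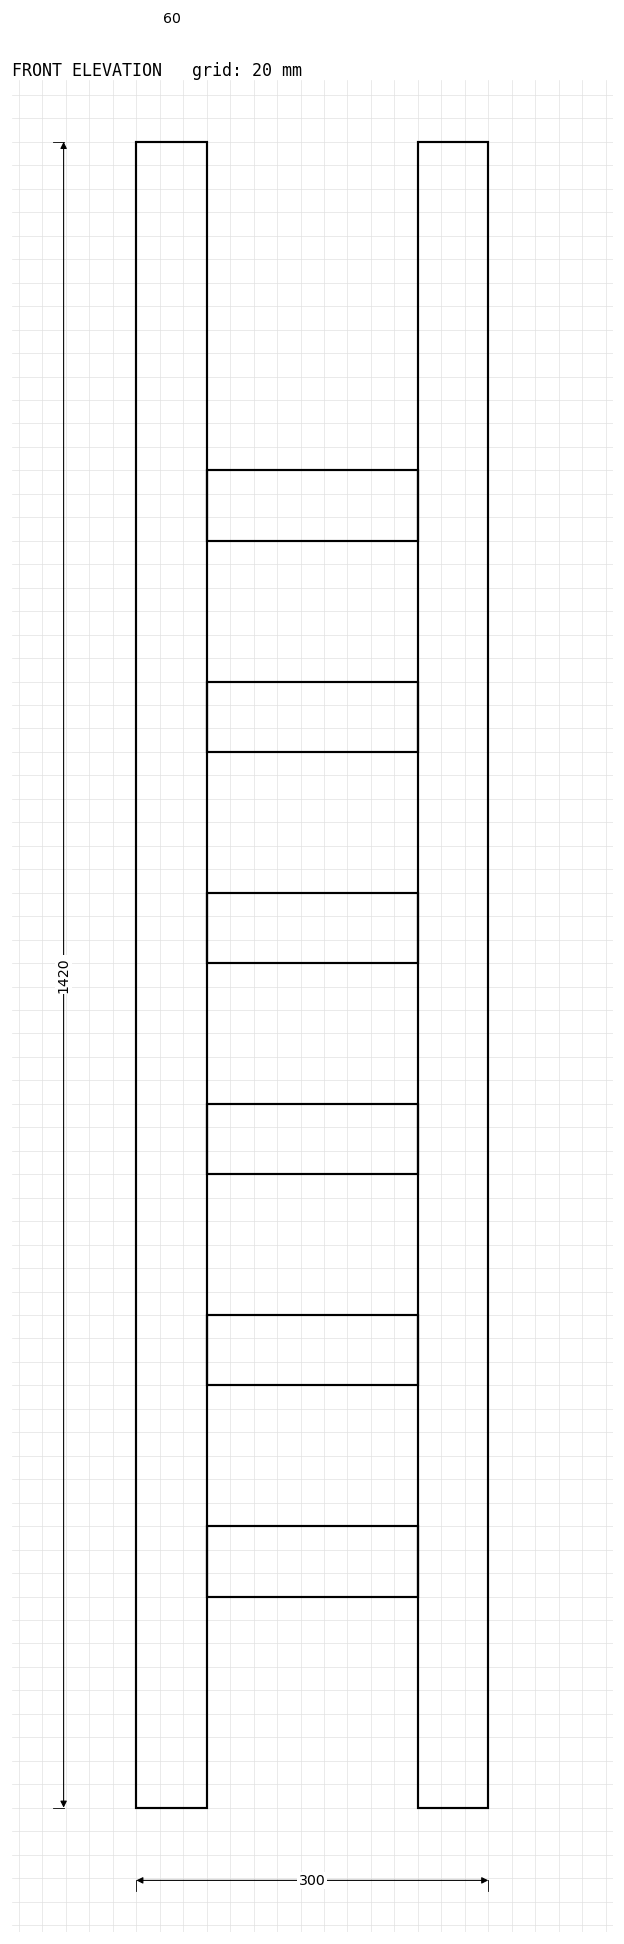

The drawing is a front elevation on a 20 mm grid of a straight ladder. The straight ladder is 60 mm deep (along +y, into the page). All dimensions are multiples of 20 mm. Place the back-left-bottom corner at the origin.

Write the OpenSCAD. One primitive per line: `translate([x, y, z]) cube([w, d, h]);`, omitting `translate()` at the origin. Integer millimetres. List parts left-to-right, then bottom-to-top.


cube([60, 60, 1420]);
translate([60, 0, 180]) cube([180, 60, 60]);
translate([60, 0, 360]) cube([180, 60, 60]);
translate([60, 0, 540]) cube([180, 60, 60]);
translate([60, 0, 720]) cube([180, 60, 60]);
translate([60, 0, 900]) cube([180, 60, 60]);
translate([60, 0, 1080]) cube([180, 60, 60]);
translate([240, 0, 0]) cube([60, 60, 1420]);
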